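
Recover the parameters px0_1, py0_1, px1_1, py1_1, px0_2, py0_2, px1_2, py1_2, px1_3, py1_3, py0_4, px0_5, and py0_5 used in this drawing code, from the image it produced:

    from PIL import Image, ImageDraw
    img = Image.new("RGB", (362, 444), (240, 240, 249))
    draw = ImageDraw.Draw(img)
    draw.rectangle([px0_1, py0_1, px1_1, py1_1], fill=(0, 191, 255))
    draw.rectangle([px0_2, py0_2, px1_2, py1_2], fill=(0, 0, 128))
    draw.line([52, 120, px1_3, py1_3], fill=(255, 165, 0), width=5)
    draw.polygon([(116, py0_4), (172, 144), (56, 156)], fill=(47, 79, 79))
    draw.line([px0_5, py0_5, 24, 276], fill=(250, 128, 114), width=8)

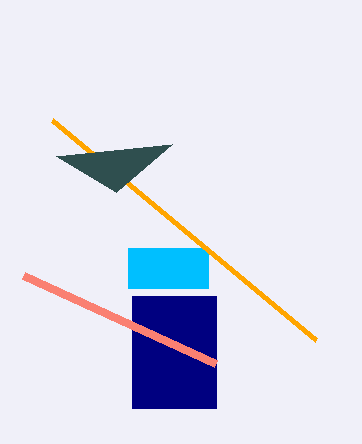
px0_1 = 128; py0_1 = 248; px1_1 = 208; py1_1 = 288; px0_2 = 132; py0_2 = 296; px1_2 = 216; py1_2 = 408; px1_3 = 316; py1_3 = 340; py0_4 = 192; px0_5 = 216; py0_5 = 364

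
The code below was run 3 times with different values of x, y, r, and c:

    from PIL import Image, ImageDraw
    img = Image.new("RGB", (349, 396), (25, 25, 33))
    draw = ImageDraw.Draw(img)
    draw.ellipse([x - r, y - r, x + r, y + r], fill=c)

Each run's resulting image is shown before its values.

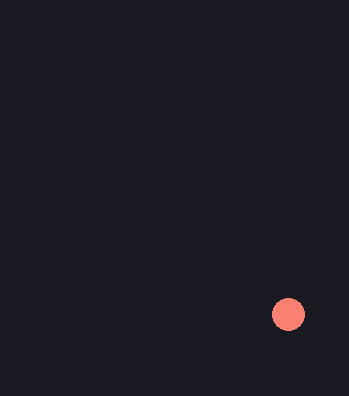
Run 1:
x = 288, y = 314, r = 16, c = 'salmon'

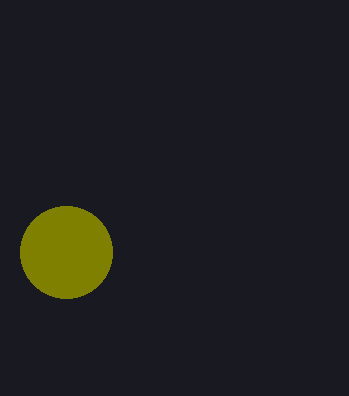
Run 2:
x = 66
y = 252
r = 46
c = 'olive'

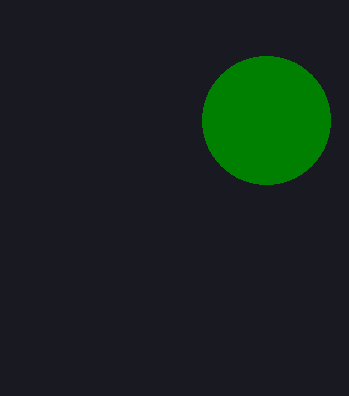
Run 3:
x = 266; y = 120; r = 64; c = 'green'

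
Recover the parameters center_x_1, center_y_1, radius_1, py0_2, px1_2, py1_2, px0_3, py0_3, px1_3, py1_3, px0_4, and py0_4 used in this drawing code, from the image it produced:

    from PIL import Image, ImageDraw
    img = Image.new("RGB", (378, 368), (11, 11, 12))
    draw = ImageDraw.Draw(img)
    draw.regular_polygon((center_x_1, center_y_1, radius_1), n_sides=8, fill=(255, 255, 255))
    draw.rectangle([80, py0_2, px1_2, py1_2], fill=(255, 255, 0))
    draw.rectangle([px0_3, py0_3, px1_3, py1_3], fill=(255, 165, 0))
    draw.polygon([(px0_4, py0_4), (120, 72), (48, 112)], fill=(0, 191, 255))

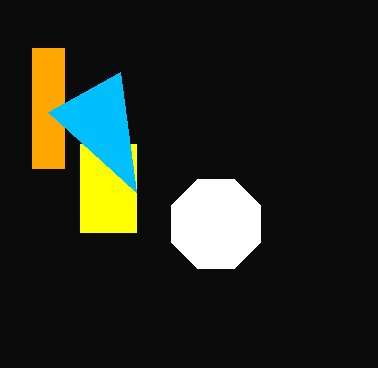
center_x_1 = 216, center_y_1 = 224, radius_1 = 48, py0_2 = 144, px1_2 = 136, py1_2 = 232, px0_3 = 32, py0_3 = 48, px1_3 = 64, py1_3 = 168, px0_4 = 136, py0_4 = 192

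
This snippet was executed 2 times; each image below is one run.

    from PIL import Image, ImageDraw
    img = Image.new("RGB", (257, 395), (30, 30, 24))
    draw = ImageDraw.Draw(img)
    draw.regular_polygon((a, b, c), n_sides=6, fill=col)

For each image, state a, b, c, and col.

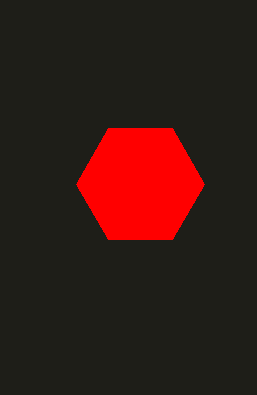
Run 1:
a = 140, b = 184, c = 64, col = 'red'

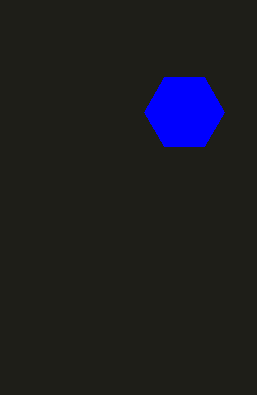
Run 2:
a = 184; b = 112; c = 40; col = 'blue'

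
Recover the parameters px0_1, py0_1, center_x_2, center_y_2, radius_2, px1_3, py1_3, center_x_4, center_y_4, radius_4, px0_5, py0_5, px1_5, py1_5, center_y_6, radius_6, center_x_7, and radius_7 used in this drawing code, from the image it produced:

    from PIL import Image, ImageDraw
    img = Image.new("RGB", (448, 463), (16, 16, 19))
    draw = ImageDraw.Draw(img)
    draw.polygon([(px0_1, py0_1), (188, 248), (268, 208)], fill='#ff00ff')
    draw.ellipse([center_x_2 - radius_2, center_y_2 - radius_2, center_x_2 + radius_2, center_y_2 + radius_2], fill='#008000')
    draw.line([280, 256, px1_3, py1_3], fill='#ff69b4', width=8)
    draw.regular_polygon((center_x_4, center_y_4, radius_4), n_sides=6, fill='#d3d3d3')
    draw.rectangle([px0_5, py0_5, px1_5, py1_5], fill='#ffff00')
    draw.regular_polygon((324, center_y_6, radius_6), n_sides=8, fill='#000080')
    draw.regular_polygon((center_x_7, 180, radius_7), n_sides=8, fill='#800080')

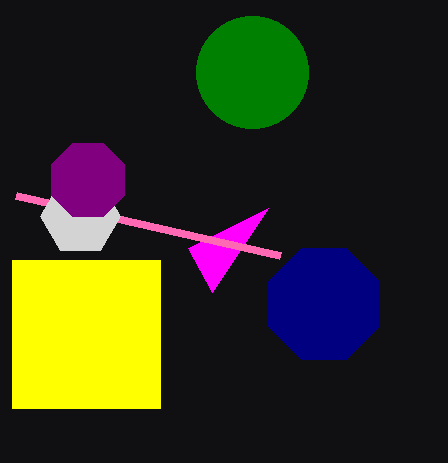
px0_1 = 212
py0_1 = 292
center_x_2 = 252
center_y_2 = 72
radius_2 = 56
px1_3 = 16
py1_3 = 196
center_x_4 = 80
center_y_4 = 216
radius_4 = 40
px0_5 = 12
py0_5 = 260
px1_5 = 160
py1_5 = 408
center_y_6 = 304
radius_6 = 60
center_x_7 = 88
radius_7 = 40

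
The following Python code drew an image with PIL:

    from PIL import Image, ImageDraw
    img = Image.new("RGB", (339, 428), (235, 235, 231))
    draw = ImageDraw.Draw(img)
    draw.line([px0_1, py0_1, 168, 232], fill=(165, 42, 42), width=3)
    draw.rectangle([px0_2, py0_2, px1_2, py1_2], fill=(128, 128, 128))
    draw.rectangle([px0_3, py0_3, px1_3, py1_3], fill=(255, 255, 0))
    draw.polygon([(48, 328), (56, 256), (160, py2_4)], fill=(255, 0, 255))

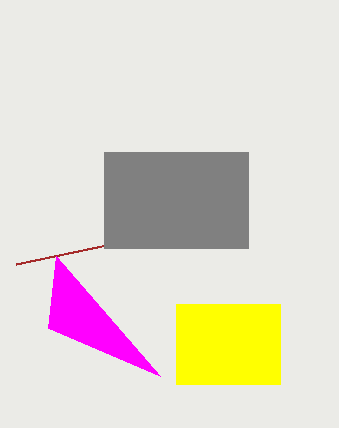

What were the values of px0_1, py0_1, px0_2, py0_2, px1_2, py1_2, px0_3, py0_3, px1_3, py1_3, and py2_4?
px0_1 = 16, py0_1 = 264, px0_2 = 104, py0_2 = 152, px1_2 = 248, py1_2 = 248, px0_3 = 176, py0_3 = 304, px1_3 = 280, py1_3 = 384, py2_4 = 376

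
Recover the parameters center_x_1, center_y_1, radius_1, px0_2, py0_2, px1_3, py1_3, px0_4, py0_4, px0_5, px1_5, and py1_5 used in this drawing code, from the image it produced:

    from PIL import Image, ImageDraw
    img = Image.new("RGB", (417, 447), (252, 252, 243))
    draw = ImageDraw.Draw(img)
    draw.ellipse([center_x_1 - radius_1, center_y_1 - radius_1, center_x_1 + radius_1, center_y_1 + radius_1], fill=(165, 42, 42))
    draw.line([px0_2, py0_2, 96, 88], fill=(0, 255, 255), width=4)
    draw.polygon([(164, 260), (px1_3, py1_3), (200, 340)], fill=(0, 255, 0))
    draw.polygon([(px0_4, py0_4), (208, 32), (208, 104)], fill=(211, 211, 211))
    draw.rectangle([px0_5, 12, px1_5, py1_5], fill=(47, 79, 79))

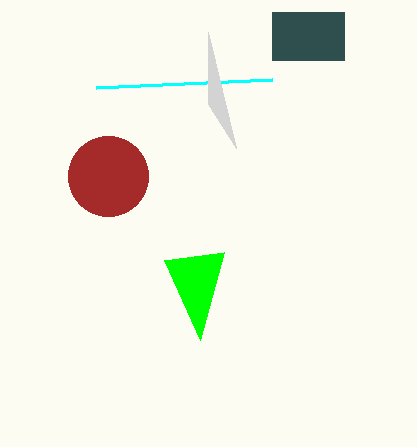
center_x_1 = 108; center_y_1 = 176; radius_1 = 40; px0_2 = 272; py0_2 = 80; px1_3 = 224; py1_3 = 252; px0_4 = 236; py0_4 = 148; px0_5 = 272; px1_5 = 344; py1_5 = 60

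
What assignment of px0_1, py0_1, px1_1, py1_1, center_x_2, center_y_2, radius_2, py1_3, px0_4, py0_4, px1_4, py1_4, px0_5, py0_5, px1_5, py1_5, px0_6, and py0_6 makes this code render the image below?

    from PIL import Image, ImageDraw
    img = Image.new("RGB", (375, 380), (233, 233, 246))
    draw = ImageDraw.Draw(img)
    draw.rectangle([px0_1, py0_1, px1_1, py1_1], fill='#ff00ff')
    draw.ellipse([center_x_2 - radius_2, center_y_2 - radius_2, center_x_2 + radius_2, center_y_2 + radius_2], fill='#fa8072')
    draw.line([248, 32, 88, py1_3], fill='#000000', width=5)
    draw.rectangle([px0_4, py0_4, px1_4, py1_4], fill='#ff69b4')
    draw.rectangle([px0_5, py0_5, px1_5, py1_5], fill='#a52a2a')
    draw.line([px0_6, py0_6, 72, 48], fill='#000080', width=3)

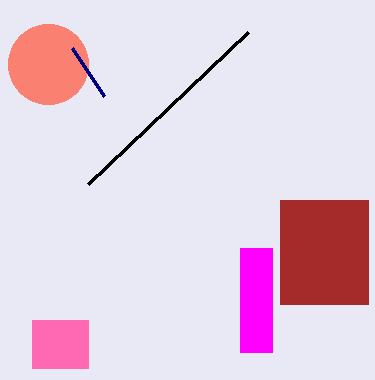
px0_1 = 240; py0_1 = 248; px1_1 = 272; py1_1 = 352; center_x_2 = 48; center_y_2 = 64; radius_2 = 40; py1_3 = 184; px0_4 = 32; py0_4 = 320; px1_4 = 88; py1_4 = 368; px0_5 = 280; py0_5 = 200; px1_5 = 368; py1_5 = 304; px0_6 = 104; py0_6 = 96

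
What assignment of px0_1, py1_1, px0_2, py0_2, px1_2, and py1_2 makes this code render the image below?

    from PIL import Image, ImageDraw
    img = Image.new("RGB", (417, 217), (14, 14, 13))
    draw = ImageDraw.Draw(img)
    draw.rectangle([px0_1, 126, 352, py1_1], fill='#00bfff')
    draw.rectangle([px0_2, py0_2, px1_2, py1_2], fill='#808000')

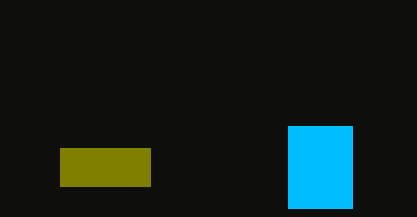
px0_1 = 288; py1_1 = 208; px0_2 = 60; py0_2 = 148; px1_2 = 150; py1_2 = 186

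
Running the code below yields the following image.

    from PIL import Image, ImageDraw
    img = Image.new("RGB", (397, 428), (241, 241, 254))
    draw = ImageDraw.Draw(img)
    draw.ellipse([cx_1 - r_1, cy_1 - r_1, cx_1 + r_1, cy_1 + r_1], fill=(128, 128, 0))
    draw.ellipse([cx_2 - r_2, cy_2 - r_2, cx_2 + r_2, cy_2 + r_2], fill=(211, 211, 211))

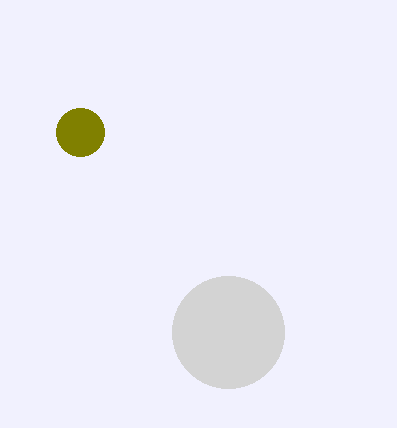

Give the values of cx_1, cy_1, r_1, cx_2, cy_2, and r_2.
cx_1 = 80
cy_1 = 132
r_1 = 24
cx_2 = 228
cy_2 = 332
r_2 = 56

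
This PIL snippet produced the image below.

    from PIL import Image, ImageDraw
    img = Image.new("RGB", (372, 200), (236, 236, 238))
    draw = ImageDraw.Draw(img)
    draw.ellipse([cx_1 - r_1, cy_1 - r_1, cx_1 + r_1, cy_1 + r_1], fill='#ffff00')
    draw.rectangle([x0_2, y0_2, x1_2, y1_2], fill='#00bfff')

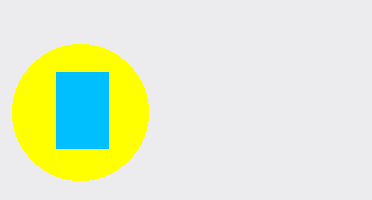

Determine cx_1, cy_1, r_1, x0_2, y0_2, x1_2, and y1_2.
cx_1 = 80, cy_1 = 112, r_1 = 68, x0_2 = 56, y0_2 = 72, x1_2 = 108, y1_2 = 148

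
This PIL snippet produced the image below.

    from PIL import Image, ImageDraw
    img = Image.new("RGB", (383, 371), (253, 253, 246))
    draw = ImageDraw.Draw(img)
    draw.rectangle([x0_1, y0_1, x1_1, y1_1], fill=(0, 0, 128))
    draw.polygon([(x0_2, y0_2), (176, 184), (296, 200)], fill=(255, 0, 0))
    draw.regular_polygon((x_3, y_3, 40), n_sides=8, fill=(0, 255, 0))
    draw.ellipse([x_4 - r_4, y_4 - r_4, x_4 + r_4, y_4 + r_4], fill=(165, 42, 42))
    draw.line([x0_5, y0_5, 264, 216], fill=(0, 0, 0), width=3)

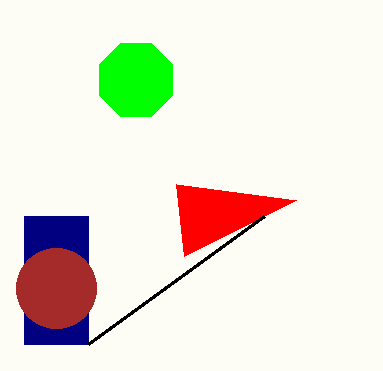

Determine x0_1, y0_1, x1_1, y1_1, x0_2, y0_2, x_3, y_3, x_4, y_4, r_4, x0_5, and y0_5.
x0_1 = 24
y0_1 = 216
x1_1 = 88
y1_1 = 344
x0_2 = 184
y0_2 = 256
x_3 = 136
y_3 = 80
x_4 = 56
y_4 = 288
r_4 = 40
x0_5 = 88
y0_5 = 344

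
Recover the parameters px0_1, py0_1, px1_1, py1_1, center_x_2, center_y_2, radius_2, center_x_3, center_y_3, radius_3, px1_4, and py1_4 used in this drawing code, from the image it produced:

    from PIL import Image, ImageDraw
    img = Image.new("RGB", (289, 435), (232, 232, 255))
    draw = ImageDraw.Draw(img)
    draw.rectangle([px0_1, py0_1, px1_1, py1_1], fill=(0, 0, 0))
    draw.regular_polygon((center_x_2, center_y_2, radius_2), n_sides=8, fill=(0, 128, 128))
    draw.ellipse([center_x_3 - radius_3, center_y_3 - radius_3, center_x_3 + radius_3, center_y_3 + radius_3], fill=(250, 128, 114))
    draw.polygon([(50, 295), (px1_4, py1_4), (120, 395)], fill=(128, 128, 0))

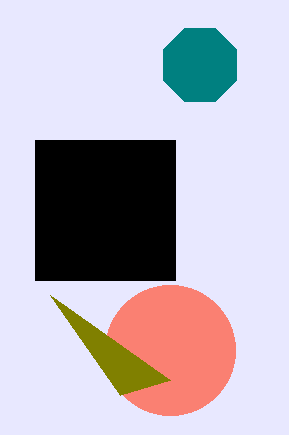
px0_1 = 35; py0_1 = 140; px1_1 = 175; py1_1 = 280; center_x_2 = 200; center_y_2 = 65; radius_2 = 40; center_x_3 = 170; center_y_3 = 350; radius_3 = 65; px1_4 = 170; py1_4 = 380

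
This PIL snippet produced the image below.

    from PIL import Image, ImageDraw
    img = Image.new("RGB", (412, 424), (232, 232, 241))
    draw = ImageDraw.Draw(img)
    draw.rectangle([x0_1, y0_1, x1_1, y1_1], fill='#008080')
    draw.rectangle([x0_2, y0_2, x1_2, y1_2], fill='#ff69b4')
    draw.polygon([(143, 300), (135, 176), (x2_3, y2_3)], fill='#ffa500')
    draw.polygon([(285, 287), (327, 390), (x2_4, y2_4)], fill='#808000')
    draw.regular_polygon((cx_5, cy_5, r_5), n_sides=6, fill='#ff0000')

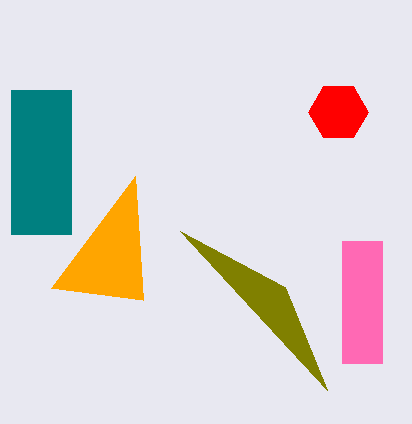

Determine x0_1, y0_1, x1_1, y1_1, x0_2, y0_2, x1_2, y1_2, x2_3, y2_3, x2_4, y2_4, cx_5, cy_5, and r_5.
x0_1 = 11; y0_1 = 90; x1_1 = 71; y1_1 = 234; x0_2 = 342; y0_2 = 241; x1_2 = 382; y1_2 = 363; x2_3 = 51; y2_3 = 288; x2_4 = 180; y2_4 = 231; cx_5 = 338; cy_5 = 112; r_5 = 30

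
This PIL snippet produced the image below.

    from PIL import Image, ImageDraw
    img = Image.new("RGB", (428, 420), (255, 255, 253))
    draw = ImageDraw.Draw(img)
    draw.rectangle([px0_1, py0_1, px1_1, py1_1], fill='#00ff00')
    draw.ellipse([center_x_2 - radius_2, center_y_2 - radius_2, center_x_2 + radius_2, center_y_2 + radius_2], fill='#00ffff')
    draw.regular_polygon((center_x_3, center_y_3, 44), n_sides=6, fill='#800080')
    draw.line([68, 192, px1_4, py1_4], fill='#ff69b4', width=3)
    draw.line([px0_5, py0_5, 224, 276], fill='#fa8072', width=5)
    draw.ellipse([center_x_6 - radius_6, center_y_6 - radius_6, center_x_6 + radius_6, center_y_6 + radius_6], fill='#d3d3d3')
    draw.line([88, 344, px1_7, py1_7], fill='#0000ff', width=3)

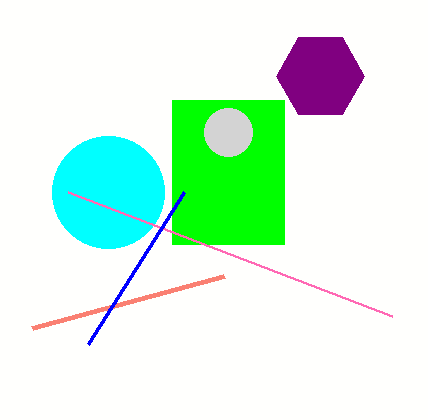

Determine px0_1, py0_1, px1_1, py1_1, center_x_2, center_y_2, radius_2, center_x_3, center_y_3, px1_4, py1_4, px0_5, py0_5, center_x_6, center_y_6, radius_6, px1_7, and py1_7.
px0_1 = 172
py0_1 = 100
px1_1 = 284
py1_1 = 244
center_x_2 = 108
center_y_2 = 192
radius_2 = 56
center_x_3 = 320
center_y_3 = 76
px1_4 = 392
py1_4 = 316
px0_5 = 32
py0_5 = 328
center_x_6 = 228
center_y_6 = 132
radius_6 = 24
px1_7 = 184
py1_7 = 192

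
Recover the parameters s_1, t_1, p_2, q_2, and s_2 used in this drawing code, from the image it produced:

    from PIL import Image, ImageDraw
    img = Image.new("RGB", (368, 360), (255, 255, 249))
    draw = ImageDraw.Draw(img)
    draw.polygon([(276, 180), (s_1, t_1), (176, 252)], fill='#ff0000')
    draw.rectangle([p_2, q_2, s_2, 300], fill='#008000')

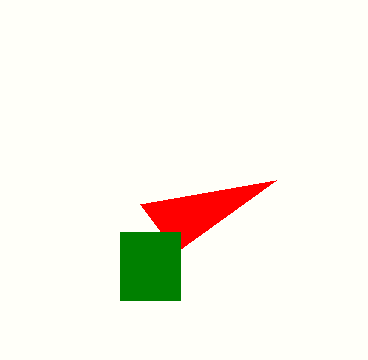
s_1 = 140
t_1 = 204
p_2 = 120
q_2 = 232
s_2 = 180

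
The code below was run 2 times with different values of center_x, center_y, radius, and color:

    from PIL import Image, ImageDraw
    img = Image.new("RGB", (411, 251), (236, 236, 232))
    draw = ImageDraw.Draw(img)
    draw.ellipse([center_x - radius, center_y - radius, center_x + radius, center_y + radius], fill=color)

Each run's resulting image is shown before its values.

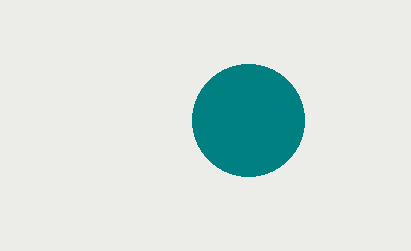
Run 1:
center_x = 248, center_y = 120, radius = 56, color = 'teal'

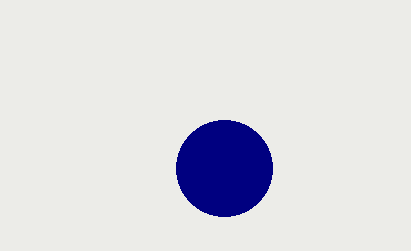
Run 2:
center_x = 224
center_y = 168
radius = 48
color = 'navy'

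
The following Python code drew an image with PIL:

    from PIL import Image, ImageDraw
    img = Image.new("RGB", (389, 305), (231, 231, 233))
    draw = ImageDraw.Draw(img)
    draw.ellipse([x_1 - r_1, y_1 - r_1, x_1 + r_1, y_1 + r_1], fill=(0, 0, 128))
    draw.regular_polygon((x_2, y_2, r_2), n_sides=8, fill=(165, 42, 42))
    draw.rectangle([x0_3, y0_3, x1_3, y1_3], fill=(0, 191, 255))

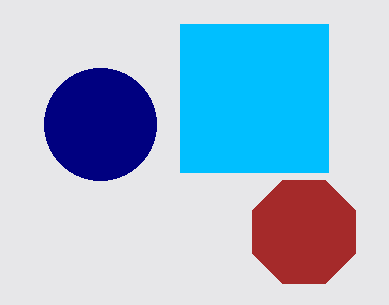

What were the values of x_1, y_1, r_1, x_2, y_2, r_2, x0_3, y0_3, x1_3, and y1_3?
x_1 = 100
y_1 = 124
r_1 = 56
x_2 = 304
y_2 = 232
r_2 = 56
x0_3 = 180
y0_3 = 24
x1_3 = 328
y1_3 = 172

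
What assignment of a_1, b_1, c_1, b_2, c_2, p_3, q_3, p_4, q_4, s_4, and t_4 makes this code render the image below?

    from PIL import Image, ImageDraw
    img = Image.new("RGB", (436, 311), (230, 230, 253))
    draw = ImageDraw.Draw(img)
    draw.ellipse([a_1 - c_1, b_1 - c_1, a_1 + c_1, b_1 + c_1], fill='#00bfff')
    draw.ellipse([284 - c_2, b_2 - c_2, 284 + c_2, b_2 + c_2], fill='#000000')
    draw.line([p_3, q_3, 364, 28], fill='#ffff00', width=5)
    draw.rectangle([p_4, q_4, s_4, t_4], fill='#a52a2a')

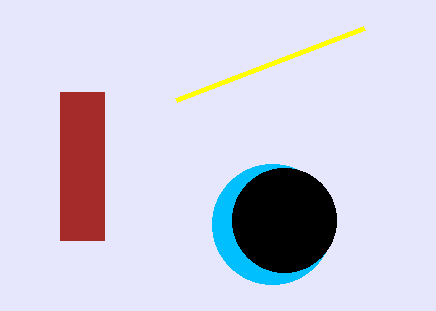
a_1 = 272, b_1 = 224, c_1 = 60, b_2 = 220, c_2 = 52, p_3 = 176, q_3 = 100, p_4 = 60, q_4 = 92, s_4 = 104, t_4 = 240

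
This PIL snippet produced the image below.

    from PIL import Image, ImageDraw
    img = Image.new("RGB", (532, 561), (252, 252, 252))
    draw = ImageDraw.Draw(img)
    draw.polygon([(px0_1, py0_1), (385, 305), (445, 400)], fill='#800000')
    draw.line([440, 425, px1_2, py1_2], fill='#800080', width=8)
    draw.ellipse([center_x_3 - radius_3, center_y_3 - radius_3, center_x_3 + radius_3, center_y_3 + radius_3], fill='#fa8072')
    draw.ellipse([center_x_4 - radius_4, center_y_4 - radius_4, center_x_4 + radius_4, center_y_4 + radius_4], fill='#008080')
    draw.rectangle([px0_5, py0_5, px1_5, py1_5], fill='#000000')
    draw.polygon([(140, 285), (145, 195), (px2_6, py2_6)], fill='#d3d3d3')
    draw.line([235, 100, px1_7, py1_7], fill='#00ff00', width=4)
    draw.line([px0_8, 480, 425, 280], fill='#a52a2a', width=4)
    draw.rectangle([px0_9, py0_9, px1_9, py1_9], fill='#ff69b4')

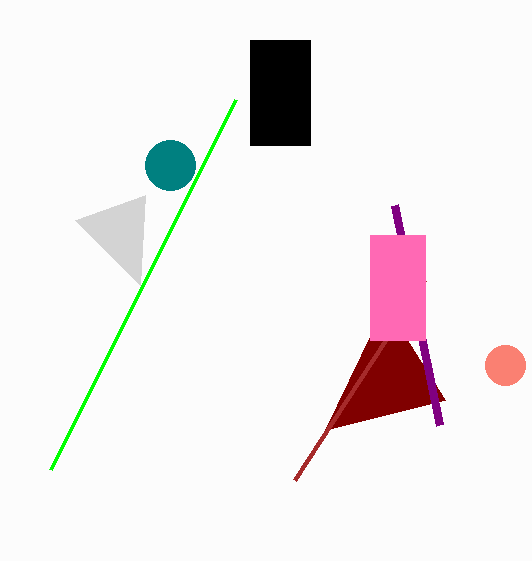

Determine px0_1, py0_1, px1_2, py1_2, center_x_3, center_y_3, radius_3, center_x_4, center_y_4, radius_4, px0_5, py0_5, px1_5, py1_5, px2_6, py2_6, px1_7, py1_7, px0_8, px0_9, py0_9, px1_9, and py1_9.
px0_1 = 325
py0_1 = 430
px1_2 = 395
py1_2 = 205
center_x_3 = 505
center_y_3 = 365
radius_3 = 20
center_x_4 = 170
center_y_4 = 165
radius_4 = 25
px0_5 = 250
py0_5 = 40
px1_5 = 310
py1_5 = 145
px2_6 = 75
py2_6 = 220
px1_7 = 50
py1_7 = 470
px0_8 = 295
px0_9 = 370
py0_9 = 235
px1_9 = 425
py1_9 = 340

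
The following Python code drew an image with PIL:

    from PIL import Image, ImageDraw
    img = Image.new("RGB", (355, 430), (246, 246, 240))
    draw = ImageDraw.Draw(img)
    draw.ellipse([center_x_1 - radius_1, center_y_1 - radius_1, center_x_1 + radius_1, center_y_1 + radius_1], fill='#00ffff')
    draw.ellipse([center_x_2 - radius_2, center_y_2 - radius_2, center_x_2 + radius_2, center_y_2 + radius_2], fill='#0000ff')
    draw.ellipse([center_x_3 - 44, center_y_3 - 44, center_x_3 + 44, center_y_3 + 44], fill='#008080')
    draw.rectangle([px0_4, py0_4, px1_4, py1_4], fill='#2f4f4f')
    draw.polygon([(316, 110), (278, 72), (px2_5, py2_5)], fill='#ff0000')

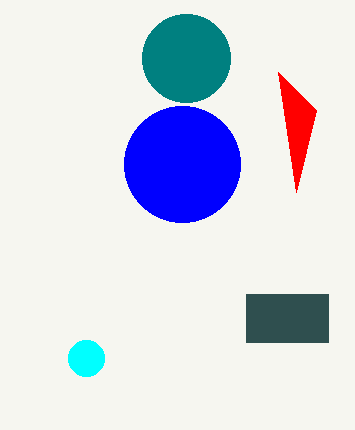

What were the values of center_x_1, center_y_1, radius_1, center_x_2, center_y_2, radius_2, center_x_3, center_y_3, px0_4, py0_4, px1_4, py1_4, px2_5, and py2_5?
center_x_1 = 86
center_y_1 = 358
radius_1 = 18
center_x_2 = 182
center_y_2 = 164
radius_2 = 58
center_x_3 = 186
center_y_3 = 58
px0_4 = 246
py0_4 = 294
px1_4 = 328
py1_4 = 342
px2_5 = 296
py2_5 = 192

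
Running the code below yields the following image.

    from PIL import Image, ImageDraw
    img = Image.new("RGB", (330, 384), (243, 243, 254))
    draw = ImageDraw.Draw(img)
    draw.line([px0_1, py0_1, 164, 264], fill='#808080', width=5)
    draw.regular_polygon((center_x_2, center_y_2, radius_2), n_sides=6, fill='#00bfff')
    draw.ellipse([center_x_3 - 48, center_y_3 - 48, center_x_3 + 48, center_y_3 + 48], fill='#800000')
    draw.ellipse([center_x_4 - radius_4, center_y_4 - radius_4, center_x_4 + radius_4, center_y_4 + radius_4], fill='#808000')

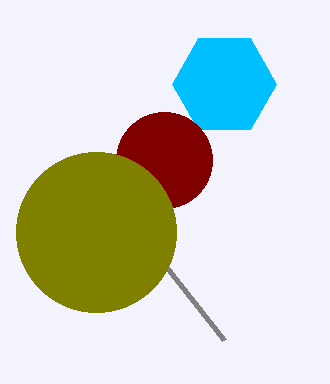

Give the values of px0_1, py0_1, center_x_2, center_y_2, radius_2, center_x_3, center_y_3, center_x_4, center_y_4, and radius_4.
px0_1 = 224; py0_1 = 340; center_x_2 = 224; center_y_2 = 84; radius_2 = 52; center_x_3 = 164; center_y_3 = 160; center_x_4 = 96; center_y_4 = 232; radius_4 = 80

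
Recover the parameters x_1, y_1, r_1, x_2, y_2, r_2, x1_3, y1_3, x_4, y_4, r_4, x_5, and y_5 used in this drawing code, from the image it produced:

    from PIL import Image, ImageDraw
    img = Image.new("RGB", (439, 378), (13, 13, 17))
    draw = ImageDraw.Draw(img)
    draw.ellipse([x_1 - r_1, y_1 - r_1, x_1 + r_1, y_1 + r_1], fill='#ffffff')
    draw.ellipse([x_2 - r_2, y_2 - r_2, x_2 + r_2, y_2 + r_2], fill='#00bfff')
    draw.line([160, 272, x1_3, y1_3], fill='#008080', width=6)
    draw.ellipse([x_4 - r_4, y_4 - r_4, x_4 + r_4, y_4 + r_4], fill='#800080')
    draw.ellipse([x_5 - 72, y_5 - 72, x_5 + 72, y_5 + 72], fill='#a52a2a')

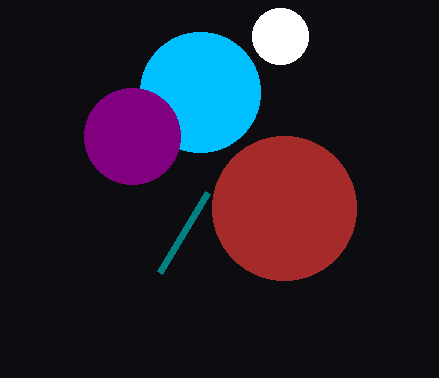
x_1 = 280; y_1 = 36; r_1 = 28; x_2 = 200; y_2 = 92; r_2 = 60; x1_3 = 208; y1_3 = 192; x_4 = 132; y_4 = 136; r_4 = 48; x_5 = 284; y_5 = 208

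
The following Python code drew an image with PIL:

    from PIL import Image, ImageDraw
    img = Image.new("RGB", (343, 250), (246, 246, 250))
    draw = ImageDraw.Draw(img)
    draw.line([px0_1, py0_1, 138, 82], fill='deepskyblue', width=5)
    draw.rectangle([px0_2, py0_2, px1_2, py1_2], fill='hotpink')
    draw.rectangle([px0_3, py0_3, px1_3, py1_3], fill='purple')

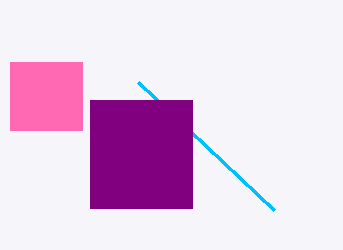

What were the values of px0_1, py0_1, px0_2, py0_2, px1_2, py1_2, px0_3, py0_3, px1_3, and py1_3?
px0_1 = 274; py0_1 = 210; px0_2 = 10; py0_2 = 62; px1_2 = 82; py1_2 = 130; px0_3 = 90; py0_3 = 100; px1_3 = 192; py1_3 = 208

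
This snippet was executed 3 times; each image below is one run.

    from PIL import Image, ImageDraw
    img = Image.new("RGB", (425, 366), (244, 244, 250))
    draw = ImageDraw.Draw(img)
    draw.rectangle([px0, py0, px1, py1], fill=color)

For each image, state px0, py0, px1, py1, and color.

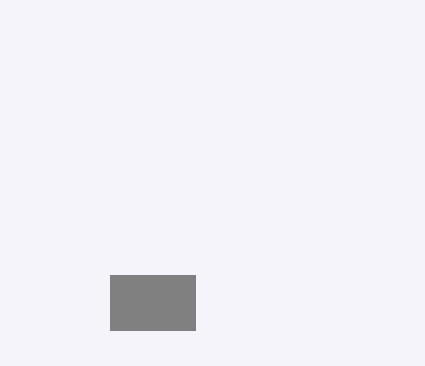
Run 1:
px0 = 110
py0 = 275
px1 = 195
py1 = 330
color = 'gray'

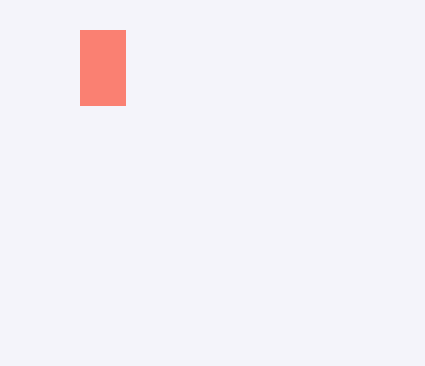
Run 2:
px0 = 80, py0 = 30, px1 = 125, py1 = 105, color = 'salmon'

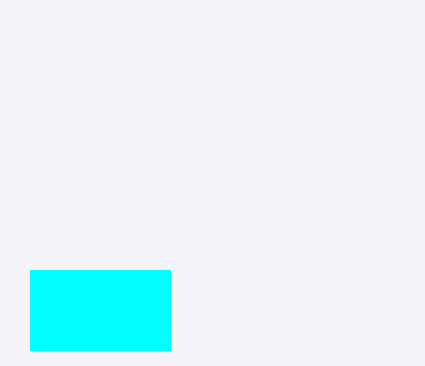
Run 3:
px0 = 30
py0 = 270
px1 = 170
py1 = 350
color = 'cyan'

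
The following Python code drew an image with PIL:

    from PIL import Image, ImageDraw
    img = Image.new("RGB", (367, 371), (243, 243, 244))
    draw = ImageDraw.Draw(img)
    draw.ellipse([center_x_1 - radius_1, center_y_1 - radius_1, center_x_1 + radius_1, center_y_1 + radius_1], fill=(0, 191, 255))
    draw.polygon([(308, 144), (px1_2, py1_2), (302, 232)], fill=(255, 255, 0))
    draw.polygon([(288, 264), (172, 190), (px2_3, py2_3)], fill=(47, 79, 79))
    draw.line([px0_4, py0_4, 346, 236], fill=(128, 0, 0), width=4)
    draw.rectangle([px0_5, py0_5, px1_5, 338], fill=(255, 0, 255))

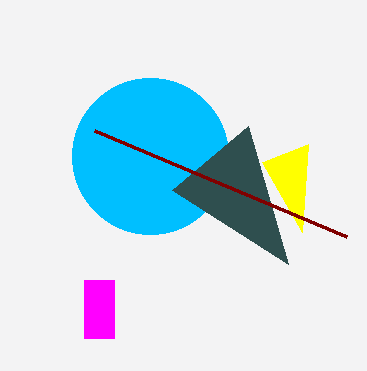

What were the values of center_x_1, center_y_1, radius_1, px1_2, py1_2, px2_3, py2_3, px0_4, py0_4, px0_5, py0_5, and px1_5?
center_x_1 = 150, center_y_1 = 156, radius_1 = 78, px1_2 = 262, py1_2 = 162, px2_3 = 248, py2_3 = 126, px0_4 = 94, py0_4 = 130, px0_5 = 84, py0_5 = 280, px1_5 = 114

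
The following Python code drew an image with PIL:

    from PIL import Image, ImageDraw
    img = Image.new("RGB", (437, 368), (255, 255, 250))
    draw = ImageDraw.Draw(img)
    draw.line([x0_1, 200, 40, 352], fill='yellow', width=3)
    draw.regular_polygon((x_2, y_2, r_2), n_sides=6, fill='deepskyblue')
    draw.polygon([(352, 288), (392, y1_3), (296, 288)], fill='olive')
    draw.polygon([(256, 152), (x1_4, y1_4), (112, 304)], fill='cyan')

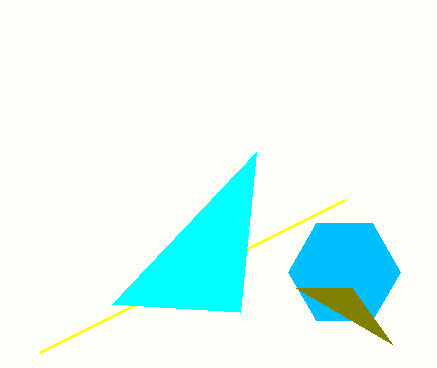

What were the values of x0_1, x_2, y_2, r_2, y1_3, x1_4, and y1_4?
x0_1 = 344; x_2 = 344; y_2 = 272; r_2 = 56; y1_3 = 344; x1_4 = 240; y1_4 = 312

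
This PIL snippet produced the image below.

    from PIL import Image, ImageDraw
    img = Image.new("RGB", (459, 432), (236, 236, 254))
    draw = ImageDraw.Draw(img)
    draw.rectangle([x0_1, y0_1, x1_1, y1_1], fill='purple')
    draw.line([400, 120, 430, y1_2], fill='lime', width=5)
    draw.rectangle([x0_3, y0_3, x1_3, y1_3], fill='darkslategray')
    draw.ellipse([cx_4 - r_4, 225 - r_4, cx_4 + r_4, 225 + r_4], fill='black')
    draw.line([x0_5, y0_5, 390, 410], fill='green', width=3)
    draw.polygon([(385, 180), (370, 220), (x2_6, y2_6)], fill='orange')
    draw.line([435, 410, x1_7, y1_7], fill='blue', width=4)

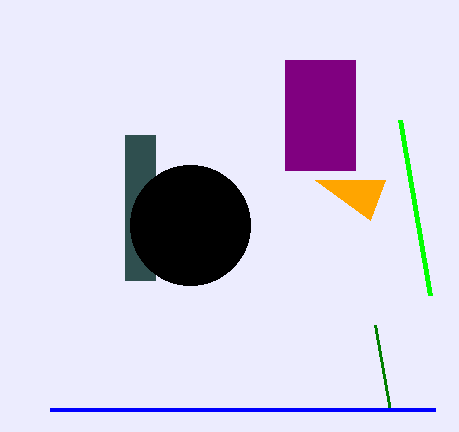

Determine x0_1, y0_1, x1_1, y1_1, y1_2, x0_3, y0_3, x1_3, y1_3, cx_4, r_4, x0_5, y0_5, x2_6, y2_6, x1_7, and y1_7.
x0_1 = 285; y0_1 = 60; x1_1 = 355; y1_1 = 170; y1_2 = 295; x0_3 = 125; y0_3 = 135; x1_3 = 155; y1_3 = 280; cx_4 = 190; r_4 = 60; x0_5 = 375; y0_5 = 325; x2_6 = 315; y2_6 = 180; x1_7 = 50; y1_7 = 410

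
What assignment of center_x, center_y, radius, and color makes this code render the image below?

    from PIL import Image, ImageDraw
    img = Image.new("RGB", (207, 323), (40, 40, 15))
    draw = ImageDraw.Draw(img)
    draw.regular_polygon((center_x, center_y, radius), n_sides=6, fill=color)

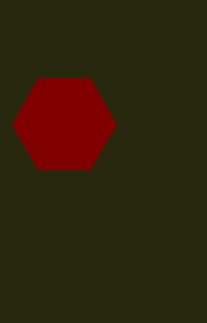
center_x = 64, center_y = 124, radius = 52, color = 'maroon'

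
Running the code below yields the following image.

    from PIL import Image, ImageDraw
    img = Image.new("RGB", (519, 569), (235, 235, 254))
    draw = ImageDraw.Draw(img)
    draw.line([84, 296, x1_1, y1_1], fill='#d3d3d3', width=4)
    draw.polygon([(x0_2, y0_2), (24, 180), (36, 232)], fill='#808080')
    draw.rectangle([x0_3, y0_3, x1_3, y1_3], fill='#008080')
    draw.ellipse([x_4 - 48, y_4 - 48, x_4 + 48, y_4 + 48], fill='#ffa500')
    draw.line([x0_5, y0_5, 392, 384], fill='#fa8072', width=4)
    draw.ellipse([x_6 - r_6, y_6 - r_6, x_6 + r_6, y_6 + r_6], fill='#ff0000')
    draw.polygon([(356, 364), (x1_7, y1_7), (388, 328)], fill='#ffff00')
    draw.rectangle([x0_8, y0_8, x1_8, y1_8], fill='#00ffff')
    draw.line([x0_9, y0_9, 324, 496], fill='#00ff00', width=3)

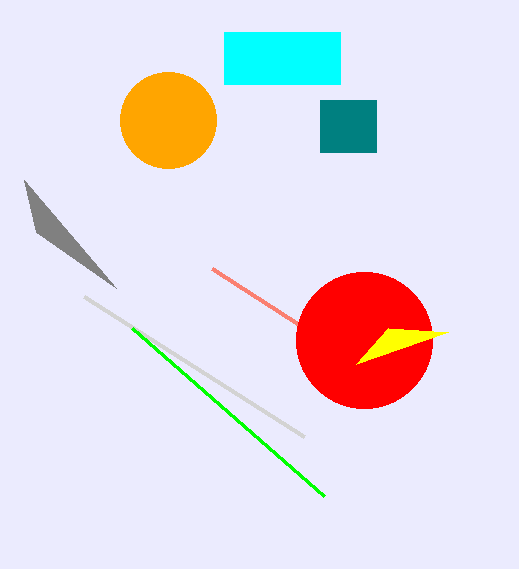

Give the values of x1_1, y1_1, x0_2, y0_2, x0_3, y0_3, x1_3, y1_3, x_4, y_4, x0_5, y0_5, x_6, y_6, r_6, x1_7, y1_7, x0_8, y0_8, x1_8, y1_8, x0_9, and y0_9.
x1_1 = 304, y1_1 = 436, x0_2 = 116, y0_2 = 288, x0_3 = 320, y0_3 = 100, x1_3 = 376, y1_3 = 152, x_4 = 168, y_4 = 120, x0_5 = 212, y0_5 = 268, x_6 = 364, y_6 = 340, r_6 = 68, x1_7 = 448, y1_7 = 332, x0_8 = 224, y0_8 = 32, x1_8 = 340, y1_8 = 84, x0_9 = 132, y0_9 = 328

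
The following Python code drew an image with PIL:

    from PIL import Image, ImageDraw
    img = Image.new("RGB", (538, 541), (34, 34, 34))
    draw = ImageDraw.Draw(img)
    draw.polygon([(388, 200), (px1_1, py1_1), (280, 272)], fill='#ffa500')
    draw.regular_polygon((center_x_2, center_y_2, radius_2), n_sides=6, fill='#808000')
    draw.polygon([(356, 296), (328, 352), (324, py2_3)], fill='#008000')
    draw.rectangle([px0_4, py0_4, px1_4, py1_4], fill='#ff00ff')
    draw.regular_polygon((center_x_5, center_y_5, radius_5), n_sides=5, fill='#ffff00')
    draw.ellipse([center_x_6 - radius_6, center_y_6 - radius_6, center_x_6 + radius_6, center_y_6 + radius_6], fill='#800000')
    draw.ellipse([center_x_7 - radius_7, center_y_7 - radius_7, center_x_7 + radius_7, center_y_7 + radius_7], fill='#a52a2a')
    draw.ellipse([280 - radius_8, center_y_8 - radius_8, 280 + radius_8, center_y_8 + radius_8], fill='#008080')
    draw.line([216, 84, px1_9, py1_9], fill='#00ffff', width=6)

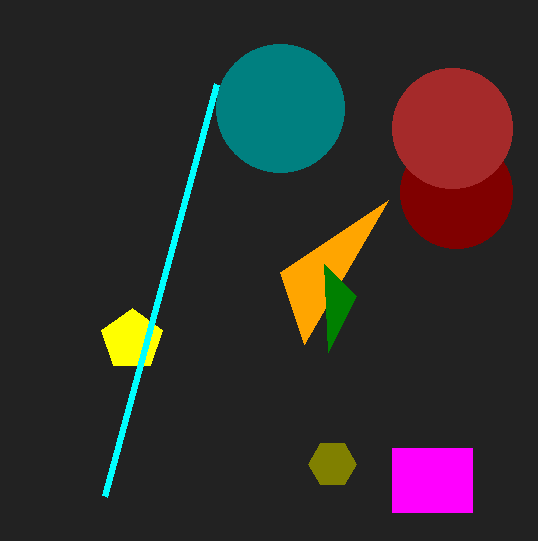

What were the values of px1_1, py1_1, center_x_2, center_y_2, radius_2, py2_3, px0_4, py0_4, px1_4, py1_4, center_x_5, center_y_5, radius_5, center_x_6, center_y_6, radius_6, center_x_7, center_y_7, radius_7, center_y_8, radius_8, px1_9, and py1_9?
px1_1 = 304; py1_1 = 344; center_x_2 = 332; center_y_2 = 464; radius_2 = 24; py2_3 = 264; px0_4 = 392; py0_4 = 448; px1_4 = 472; py1_4 = 512; center_x_5 = 132; center_y_5 = 340; radius_5 = 32; center_x_6 = 456; center_y_6 = 192; radius_6 = 56; center_x_7 = 452; center_y_7 = 128; radius_7 = 60; center_y_8 = 108; radius_8 = 64; px1_9 = 104; py1_9 = 496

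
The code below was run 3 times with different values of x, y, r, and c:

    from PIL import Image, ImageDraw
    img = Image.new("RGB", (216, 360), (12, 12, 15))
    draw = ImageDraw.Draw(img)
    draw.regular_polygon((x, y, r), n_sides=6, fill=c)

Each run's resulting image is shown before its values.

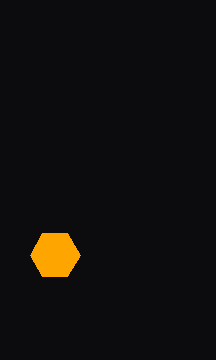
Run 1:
x = 55; y = 255; r = 25; c = 'orange'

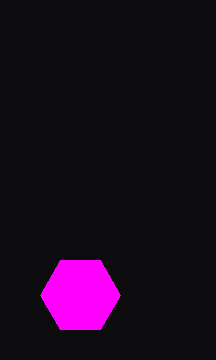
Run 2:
x = 80; y = 295; r = 40; c = 'magenta'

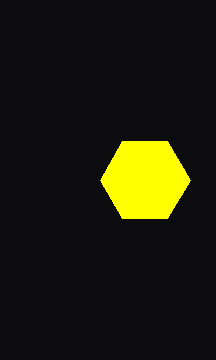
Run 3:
x = 145; y = 180; r = 45; c = 'yellow'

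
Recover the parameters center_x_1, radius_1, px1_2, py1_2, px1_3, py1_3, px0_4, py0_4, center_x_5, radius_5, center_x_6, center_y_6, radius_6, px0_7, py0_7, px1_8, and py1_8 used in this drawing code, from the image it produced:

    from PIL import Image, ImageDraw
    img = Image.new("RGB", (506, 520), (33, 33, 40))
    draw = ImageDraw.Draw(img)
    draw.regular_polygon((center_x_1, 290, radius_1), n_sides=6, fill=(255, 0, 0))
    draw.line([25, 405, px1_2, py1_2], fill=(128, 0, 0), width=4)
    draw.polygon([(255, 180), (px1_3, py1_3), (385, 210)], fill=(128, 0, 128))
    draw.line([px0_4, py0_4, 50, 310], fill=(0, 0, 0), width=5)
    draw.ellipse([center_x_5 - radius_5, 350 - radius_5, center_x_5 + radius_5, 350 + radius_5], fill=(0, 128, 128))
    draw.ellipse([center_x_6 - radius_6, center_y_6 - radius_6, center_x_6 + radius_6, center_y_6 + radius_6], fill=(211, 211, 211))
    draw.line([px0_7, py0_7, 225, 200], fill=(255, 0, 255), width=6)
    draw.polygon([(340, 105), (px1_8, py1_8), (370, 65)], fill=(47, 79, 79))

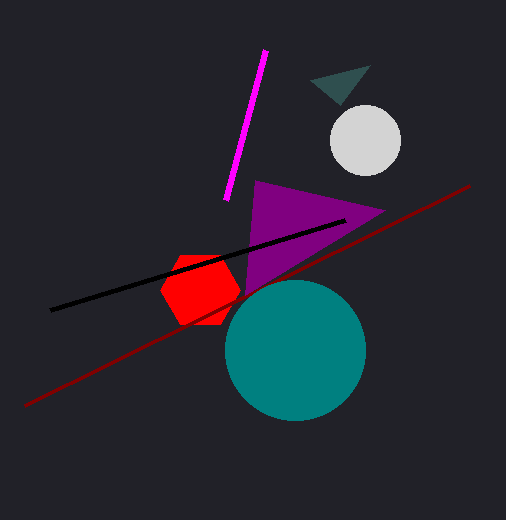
center_x_1 = 200, radius_1 = 40, px1_2 = 470, py1_2 = 185, px1_3 = 245, py1_3 = 295, px0_4 = 345, py0_4 = 220, center_x_5 = 295, radius_5 = 70, center_x_6 = 365, center_y_6 = 140, radius_6 = 35, px0_7 = 265, py0_7 = 50, px1_8 = 310, py1_8 = 80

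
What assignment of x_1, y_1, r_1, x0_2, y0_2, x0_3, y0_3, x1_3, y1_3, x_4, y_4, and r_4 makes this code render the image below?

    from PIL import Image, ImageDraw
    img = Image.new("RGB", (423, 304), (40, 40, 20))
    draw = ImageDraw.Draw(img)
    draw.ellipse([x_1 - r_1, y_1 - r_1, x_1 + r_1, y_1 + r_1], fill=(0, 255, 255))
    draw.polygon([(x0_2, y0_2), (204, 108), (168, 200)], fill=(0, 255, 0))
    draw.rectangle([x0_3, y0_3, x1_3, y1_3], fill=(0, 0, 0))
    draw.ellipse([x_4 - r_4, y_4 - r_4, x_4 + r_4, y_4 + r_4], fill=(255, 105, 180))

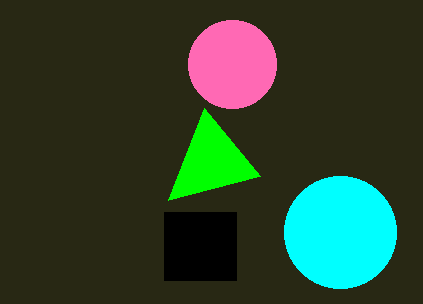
x_1 = 340, y_1 = 232, r_1 = 56, x0_2 = 260, y0_2 = 176, x0_3 = 164, y0_3 = 212, x1_3 = 236, y1_3 = 280, x_4 = 232, y_4 = 64, r_4 = 44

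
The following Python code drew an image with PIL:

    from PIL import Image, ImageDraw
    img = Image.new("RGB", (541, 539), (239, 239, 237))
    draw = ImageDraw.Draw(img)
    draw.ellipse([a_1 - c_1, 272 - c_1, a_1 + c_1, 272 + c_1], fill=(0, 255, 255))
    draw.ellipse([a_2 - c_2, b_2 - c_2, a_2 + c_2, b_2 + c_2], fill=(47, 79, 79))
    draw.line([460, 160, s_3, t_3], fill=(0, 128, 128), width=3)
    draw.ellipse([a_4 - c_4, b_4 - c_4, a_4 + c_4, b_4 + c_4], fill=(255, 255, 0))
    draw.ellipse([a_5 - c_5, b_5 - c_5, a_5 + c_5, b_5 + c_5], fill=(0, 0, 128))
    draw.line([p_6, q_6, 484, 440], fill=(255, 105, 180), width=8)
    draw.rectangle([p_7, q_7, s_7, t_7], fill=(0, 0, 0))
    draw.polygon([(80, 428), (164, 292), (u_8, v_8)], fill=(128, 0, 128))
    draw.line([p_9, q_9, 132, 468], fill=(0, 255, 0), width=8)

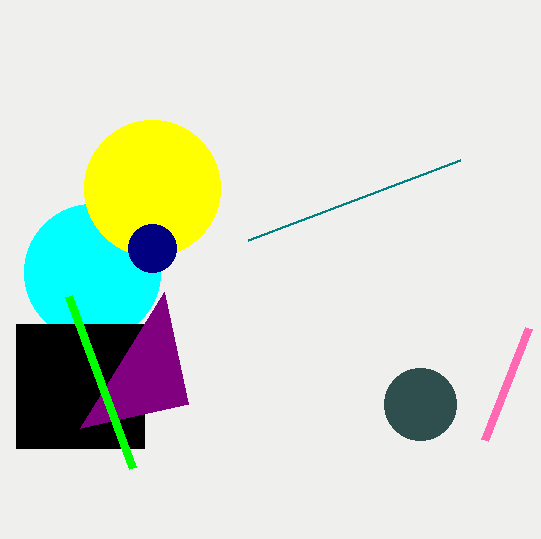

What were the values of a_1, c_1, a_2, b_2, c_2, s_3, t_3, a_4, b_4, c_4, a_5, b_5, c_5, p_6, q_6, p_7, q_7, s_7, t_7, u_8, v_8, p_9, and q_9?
a_1 = 92; c_1 = 68; a_2 = 420; b_2 = 404; c_2 = 36; s_3 = 248; t_3 = 240; a_4 = 152; b_4 = 188; c_4 = 68; a_5 = 152; b_5 = 248; c_5 = 24; p_6 = 528; q_6 = 328; p_7 = 16; q_7 = 324; s_7 = 144; t_7 = 448; u_8 = 188; v_8 = 404; p_9 = 68; q_9 = 296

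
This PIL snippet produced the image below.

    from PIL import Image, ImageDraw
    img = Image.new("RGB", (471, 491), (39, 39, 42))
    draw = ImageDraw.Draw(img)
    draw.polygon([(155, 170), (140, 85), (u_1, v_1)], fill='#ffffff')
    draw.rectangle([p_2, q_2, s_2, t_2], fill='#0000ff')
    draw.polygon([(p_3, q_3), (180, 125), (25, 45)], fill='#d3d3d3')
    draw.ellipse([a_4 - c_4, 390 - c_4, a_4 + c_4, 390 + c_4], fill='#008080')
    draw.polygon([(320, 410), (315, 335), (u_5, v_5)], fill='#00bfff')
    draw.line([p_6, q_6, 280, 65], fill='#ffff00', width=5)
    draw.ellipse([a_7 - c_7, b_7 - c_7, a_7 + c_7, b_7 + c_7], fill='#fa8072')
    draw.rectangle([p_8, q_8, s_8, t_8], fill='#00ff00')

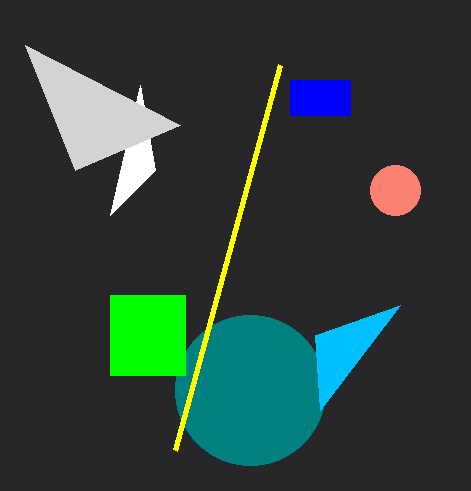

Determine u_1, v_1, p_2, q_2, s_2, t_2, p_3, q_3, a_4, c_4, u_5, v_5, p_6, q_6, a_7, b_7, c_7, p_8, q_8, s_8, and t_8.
u_1 = 110; v_1 = 215; p_2 = 290; q_2 = 80; s_2 = 350; t_2 = 115; p_3 = 75; q_3 = 170; a_4 = 250; c_4 = 75; u_5 = 400; v_5 = 305; p_6 = 175; q_6 = 450; a_7 = 395; b_7 = 190; c_7 = 25; p_8 = 110; q_8 = 295; s_8 = 185; t_8 = 375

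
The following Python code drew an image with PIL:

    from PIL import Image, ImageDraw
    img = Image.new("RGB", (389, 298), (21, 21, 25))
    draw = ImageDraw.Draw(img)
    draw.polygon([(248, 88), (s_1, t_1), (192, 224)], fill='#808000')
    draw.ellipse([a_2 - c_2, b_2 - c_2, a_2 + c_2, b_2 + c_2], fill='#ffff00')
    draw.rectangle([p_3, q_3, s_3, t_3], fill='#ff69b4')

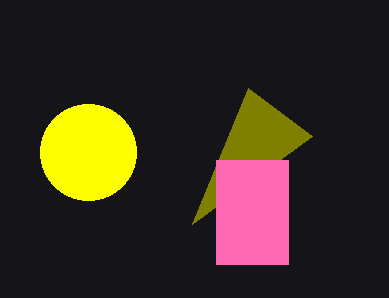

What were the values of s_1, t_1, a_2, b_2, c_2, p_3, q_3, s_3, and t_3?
s_1 = 312, t_1 = 136, a_2 = 88, b_2 = 152, c_2 = 48, p_3 = 216, q_3 = 160, s_3 = 288, t_3 = 264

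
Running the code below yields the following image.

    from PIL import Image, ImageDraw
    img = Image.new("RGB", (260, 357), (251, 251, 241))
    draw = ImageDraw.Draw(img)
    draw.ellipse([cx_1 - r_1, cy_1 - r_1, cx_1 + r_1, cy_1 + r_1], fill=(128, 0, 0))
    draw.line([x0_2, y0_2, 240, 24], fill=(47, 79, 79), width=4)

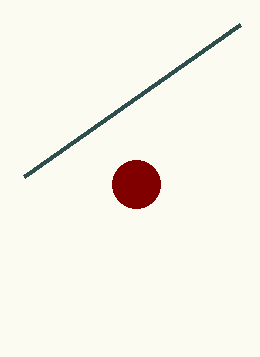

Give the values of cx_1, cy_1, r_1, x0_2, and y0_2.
cx_1 = 136, cy_1 = 184, r_1 = 24, x0_2 = 24, y0_2 = 176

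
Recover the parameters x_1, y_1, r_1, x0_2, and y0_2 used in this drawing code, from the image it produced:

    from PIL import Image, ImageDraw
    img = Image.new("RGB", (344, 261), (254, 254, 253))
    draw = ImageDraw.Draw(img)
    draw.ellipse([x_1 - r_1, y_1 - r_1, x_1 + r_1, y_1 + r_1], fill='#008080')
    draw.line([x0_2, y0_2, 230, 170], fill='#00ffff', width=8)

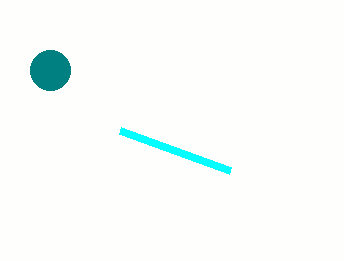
x_1 = 50, y_1 = 70, r_1 = 20, x0_2 = 120, y0_2 = 130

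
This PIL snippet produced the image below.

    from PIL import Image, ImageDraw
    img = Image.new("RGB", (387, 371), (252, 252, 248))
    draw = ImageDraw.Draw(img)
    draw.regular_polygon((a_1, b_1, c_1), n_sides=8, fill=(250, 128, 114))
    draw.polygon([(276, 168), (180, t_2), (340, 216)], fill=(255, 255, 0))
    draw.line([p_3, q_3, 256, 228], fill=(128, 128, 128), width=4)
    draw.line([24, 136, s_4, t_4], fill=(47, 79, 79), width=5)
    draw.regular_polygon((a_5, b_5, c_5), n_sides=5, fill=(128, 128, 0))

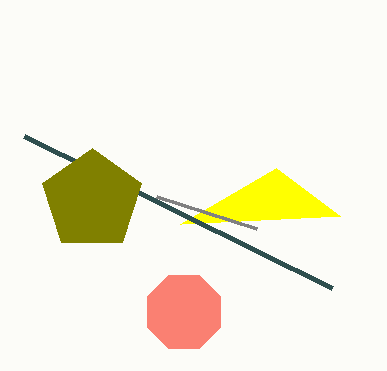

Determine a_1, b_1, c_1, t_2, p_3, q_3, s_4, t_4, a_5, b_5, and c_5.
a_1 = 184, b_1 = 312, c_1 = 40, t_2 = 224, p_3 = 156, q_3 = 196, s_4 = 332, t_4 = 288, a_5 = 92, b_5 = 200, c_5 = 52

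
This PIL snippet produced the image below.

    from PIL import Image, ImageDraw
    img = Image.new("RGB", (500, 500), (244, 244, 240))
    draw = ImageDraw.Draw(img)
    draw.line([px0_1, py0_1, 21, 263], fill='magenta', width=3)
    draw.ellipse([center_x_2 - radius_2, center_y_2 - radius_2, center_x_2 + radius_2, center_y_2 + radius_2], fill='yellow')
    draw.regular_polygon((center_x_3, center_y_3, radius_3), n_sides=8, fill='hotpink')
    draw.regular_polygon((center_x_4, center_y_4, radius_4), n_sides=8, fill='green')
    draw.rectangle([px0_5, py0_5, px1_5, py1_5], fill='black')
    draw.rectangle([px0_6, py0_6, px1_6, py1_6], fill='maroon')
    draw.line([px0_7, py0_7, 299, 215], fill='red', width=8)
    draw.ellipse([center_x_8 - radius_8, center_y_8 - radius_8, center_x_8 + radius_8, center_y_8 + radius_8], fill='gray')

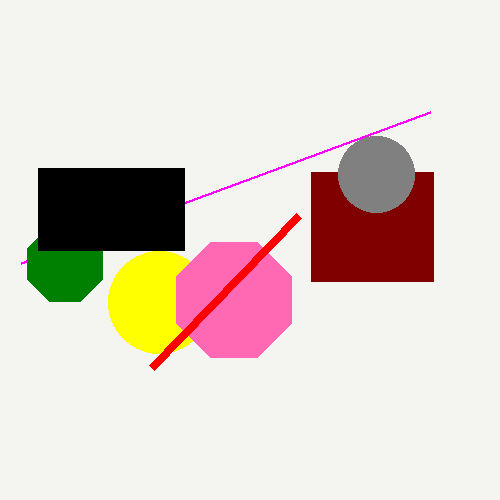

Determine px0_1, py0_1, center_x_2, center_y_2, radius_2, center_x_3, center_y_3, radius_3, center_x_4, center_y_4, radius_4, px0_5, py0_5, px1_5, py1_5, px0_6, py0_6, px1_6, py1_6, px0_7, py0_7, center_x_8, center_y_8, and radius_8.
px0_1 = 430
py0_1 = 112
center_x_2 = 159
center_y_2 = 302
radius_2 = 51
center_x_3 = 234
center_y_3 = 300
radius_3 = 62
center_x_4 = 65
center_y_4 = 264
radius_4 = 41
px0_5 = 38
py0_5 = 168
px1_5 = 184
py1_5 = 250
px0_6 = 311
py0_6 = 172
px1_6 = 433
py1_6 = 281
px0_7 = 152
py0_7 = 367
center_x_8 = 376
center_y_8 = 174
radius_8 = 38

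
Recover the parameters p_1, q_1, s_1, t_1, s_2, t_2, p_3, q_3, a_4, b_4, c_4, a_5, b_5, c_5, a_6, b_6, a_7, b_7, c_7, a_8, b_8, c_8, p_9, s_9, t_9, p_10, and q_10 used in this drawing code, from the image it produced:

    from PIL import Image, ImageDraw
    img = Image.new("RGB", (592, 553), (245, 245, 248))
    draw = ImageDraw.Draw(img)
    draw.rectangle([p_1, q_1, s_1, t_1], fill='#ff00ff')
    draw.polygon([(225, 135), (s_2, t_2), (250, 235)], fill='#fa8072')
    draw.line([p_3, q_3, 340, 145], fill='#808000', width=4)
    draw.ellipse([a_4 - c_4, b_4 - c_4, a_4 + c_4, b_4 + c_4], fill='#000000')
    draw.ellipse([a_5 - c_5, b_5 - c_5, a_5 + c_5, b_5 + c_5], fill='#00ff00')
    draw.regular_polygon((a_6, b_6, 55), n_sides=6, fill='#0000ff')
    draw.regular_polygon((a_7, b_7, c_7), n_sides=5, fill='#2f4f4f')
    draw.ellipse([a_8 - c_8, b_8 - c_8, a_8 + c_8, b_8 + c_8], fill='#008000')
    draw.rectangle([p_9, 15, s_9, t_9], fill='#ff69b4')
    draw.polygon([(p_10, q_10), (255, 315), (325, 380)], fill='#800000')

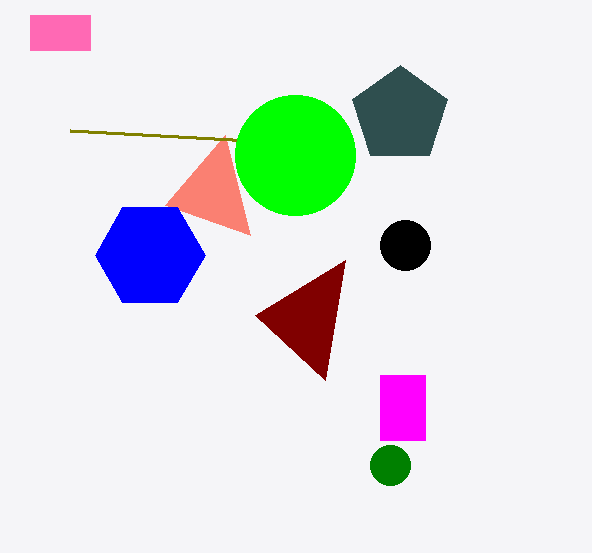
p_1 = 380; q_1 = 375; s_1 = 425; t_1 = 440; s_2 = 165; t_2 = 205; p_3 = 70; q_3 = 130; a_4 = 405; b_4 = 245; c_4 = 25; a_5 = 295; b_5 = 155; c_5 = 60; a_6 = 150; b_6 = 255; a_7 = 400; b_7 = 115; c_7 = 50; a_8 = 390; b_8 = 465; c_8 = 20; p_9 = 30; s_9 = 90; t_9 = 50; p_10 = 345; q_10 = 260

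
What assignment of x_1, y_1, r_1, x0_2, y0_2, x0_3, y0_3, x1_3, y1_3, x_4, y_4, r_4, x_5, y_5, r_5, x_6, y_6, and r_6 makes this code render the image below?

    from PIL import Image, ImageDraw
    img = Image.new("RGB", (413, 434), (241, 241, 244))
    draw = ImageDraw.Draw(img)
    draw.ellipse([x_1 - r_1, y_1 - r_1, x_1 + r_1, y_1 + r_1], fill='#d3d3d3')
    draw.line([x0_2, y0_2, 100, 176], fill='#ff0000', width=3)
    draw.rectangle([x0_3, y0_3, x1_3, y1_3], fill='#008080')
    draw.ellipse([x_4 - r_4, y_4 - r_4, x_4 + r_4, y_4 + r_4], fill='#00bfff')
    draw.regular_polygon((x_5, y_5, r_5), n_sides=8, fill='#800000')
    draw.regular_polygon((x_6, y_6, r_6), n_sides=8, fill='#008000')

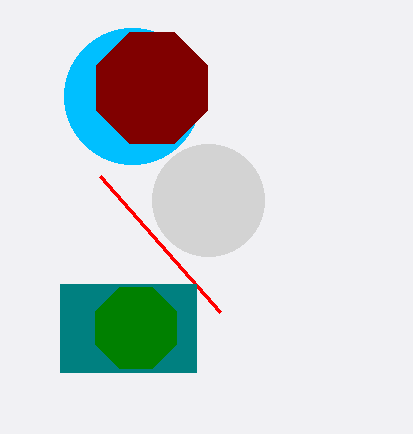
x_1 = 208, y_1 = 200, r_1 = 56, x0_2 = 220, y0_2 = 312, x0_3 = 60, y0_3 = 284, x1_3 = 196, y1_3 = 372, x_4 = 132, y_4 = 96, r_4 = 68, x_5 = 152, y_5 = 88, r_5 = 60, x_6 = 136, y_6 = 328, r_6 = 44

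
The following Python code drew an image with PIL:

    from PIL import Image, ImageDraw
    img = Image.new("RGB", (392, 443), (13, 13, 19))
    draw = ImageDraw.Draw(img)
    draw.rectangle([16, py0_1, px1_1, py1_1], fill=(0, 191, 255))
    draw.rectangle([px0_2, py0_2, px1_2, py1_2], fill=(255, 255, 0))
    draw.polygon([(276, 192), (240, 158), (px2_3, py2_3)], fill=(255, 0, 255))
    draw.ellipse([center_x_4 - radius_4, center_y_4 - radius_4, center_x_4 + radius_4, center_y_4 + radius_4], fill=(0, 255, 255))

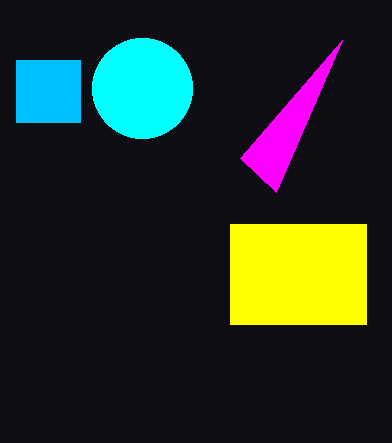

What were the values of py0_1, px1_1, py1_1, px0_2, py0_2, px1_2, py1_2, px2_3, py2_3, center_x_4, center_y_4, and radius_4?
py0_1 = 60
px1_1 = 80
py1_1 = 122
px0_2 = 230
py0_2 = 224
px1_2 = 366
py1_2 = 324
px2_3 = 342
py2_3 = 40
center_x_4 = 142
center_y_4 = 88
radius_4 = 50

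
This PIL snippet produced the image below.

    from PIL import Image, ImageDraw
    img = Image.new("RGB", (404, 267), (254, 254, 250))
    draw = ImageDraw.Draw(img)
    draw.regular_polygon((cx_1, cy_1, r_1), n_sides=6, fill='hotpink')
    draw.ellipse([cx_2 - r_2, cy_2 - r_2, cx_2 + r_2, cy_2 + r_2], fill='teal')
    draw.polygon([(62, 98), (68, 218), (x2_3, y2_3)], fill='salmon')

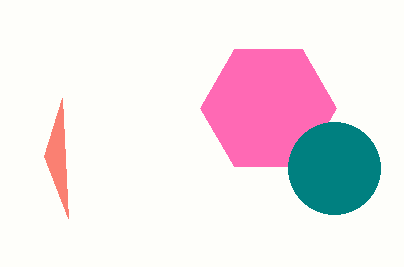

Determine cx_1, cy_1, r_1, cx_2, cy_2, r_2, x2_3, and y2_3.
cx_1 = 268, cy_1 = 108, r_1 = 68, cx_2 = 334, cy_2 = 168, r_2 = 46, x2_3 = 44, y2_3 = 156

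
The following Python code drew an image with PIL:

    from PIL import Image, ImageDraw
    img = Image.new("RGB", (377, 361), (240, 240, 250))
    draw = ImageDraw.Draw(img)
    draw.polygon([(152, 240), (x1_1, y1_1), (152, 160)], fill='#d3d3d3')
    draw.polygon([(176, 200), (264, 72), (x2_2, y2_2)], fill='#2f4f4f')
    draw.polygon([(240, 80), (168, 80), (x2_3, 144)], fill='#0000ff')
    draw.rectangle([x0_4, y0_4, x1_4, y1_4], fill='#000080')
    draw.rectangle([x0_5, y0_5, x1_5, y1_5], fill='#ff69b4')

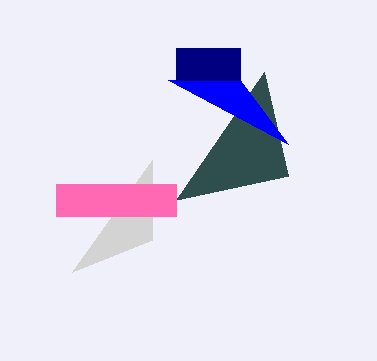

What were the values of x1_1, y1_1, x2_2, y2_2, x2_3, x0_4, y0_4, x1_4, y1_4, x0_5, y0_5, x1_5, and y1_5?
x1_1 = 72
y1_1 = 272
x2_2 = 288
y2_2 = 176
x2_3 = 288
x0_4 = 176
y0_4 = 48
x1_4 = 240
y1_4 = 80
x0_5 = 56
y0_5 = 184
x1_5 = 176
y1_5 = 216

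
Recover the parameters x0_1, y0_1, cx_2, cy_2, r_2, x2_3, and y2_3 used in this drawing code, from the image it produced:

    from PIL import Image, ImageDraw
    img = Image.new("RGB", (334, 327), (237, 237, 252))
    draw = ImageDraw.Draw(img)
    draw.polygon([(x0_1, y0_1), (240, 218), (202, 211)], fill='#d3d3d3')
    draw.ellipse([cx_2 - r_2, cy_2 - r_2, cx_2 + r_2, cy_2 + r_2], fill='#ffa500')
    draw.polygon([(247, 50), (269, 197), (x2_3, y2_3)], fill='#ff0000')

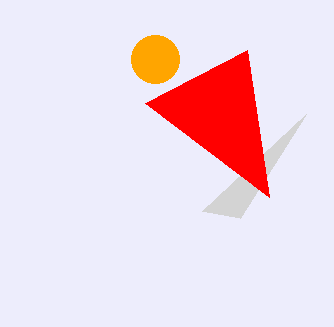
x0_1 = 306, y0_1 = 114, cx_2 = 155, cy_2 = 59, r_2 = 24, x2_3 = 145, y2_3 = 103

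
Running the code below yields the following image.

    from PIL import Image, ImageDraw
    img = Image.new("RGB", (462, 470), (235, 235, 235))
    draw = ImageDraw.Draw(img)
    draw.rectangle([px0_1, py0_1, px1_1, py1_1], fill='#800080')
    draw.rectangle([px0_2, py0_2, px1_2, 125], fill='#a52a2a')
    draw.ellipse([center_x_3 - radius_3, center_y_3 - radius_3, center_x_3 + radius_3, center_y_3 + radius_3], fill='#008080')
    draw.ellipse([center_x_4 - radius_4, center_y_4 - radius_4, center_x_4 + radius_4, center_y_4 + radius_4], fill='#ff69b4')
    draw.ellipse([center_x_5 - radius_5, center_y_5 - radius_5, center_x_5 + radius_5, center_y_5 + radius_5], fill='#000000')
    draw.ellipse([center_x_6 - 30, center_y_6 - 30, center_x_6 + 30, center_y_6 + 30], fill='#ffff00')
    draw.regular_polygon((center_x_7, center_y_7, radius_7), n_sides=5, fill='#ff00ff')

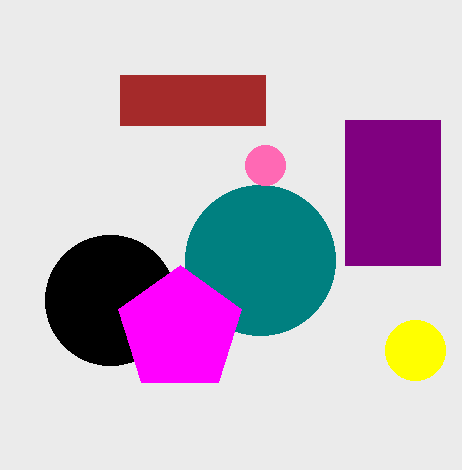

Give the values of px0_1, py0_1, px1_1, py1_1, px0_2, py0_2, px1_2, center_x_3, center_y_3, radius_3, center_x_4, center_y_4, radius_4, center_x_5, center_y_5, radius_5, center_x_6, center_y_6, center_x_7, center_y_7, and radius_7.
px0_1 = 345; py0_1 = 120; px1_1 = 440; py1_1 = 265; px0_2 = 120; py0_2 = 75; px1_2 = 265; center_x_3 = 260; center_y_3 = 260; radius_3 = 75; center_x_4 = 265; center_y_4 = 165; radius_4 = 20; center_x_5 = 110; center_y_5 = 300; radius_5 = 65; center_x_6 = 415; center_y_6 = 350; center_x_7 = 180; center_y_7 = 330; radius_7 = 65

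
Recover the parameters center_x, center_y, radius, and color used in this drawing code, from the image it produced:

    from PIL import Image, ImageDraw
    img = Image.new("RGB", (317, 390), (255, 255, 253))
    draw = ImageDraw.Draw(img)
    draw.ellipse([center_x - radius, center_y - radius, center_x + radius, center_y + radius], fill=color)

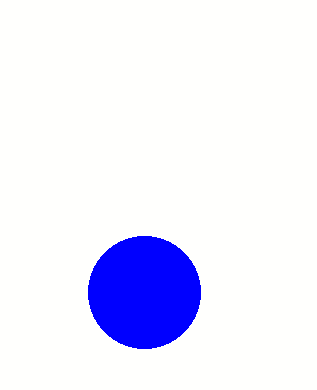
center_x = 144, center_y = 292, radius = 56, color = 'blue'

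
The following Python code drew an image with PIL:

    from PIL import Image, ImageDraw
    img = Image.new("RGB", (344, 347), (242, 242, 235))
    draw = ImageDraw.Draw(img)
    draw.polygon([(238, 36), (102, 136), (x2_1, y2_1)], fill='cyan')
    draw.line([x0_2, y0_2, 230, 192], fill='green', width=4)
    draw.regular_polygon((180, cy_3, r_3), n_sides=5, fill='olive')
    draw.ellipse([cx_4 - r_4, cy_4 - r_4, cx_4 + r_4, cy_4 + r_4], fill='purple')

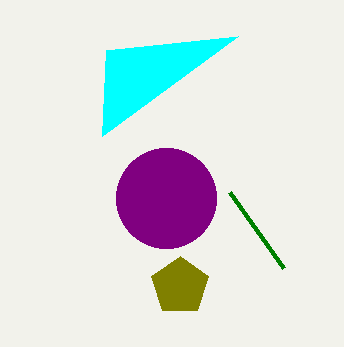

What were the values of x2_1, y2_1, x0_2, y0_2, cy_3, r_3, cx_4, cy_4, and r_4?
x2_1 = 106; y2_1 = 50; x0_2 = 284; y0_2 = 268; cy_3 = 286; r_3 = 30; cx_4 = 166; cy_4 = 198; r_4 = 50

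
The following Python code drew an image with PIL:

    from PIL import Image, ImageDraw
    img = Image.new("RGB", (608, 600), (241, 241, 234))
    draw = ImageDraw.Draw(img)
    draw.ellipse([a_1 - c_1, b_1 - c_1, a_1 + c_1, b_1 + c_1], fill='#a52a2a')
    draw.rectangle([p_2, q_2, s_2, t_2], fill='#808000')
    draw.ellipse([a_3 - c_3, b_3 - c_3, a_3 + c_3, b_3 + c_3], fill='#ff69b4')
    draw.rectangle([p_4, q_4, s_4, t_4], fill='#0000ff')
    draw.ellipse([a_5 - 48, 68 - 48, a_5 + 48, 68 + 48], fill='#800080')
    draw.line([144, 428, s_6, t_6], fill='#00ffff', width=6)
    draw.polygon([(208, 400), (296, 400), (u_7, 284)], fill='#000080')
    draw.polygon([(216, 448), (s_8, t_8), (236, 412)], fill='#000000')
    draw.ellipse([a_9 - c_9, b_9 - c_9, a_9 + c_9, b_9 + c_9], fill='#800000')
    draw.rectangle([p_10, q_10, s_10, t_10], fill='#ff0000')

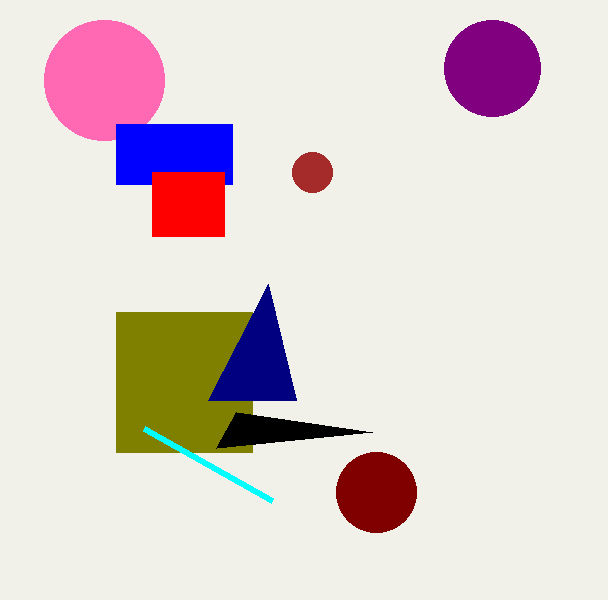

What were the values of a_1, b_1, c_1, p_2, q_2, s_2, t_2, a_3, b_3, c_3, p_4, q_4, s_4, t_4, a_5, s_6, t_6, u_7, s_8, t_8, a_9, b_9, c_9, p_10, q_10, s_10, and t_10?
a_1 = 312; b_1 = 172; c_1 = 20; p_2 = 116; q_2 = 312; s_2 = 252; t_2 = 452; a_3 = 104; b_3 = 80; c_3 = 60; p_4 = 116; q_4 = 124; s_4 = 232; t_4 = 184; a_5 = 492; s_6 = 272; t_6 = 500; u_7 = 268; s_8 = 372; t_8 = 432; a_9 = 376; b_9 = 492; c_9 = 40; p_10 = 152; q_10 = 172; s_10 = 224; t_10 = 236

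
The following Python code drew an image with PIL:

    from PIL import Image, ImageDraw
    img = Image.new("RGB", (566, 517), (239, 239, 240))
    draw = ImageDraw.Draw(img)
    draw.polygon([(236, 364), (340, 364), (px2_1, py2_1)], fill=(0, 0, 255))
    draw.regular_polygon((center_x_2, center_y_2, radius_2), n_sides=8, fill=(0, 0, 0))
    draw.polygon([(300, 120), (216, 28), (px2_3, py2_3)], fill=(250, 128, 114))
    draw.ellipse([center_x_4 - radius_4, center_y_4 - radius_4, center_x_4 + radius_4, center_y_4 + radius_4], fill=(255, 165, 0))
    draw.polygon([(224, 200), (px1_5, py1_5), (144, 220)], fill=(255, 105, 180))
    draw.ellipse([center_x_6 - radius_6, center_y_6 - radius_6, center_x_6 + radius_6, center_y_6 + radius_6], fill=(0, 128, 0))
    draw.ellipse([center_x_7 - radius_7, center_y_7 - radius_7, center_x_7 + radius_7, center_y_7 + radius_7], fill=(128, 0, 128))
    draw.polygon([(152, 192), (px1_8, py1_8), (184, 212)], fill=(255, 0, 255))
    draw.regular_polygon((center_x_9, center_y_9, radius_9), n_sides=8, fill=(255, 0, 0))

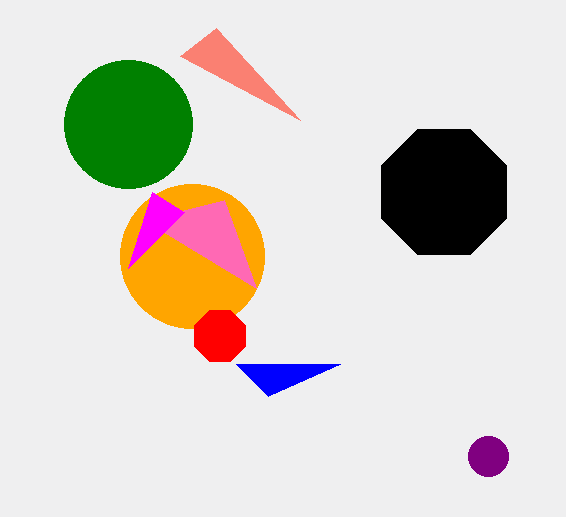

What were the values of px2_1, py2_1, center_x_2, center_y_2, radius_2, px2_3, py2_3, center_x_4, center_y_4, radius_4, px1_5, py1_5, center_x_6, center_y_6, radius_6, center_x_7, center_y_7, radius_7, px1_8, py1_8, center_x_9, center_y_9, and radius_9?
px2_1 = 268
py2_1 = 396
center_x_2 = 444
center_y_2 = 192
radius_2 = 68
px2_3 = 180
py2_3 = 56
center_x_4 = 192
center_y_4 = 256
radius_4 = 72
px1_5 = 256
py1_5 = 288
center_x_6 = 128
center_y_6 = 124
radius_6 = 64
center_x_7 = 488
center_y_7 = 456
radius_7 = 20
px1_8 = 128
py1_8 = 268
center_x_9 = 220
center_y_9 = 336
radius_9 = 28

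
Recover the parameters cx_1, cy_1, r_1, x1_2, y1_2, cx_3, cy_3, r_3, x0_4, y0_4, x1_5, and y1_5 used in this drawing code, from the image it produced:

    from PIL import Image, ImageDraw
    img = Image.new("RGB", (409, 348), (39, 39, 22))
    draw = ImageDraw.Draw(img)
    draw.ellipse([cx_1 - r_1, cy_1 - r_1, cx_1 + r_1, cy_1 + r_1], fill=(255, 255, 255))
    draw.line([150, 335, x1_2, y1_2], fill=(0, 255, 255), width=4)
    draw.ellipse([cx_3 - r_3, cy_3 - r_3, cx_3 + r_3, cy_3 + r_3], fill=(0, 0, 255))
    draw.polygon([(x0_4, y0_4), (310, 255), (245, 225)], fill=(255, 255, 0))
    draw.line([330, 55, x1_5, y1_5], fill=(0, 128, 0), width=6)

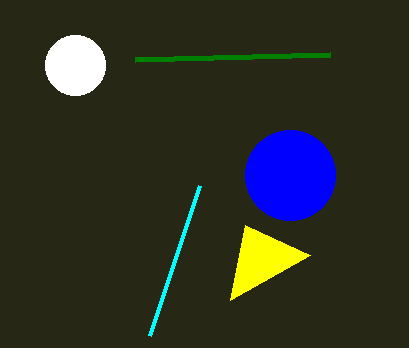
cx_1 = 75
cy_1 = 65
r_1 = 30
x1_2 = 200
y1_2 = 185
cx_3 = 290
cy_3 = 175
r_3 = 45
x0_4 = 230
y0_4 = 300
x1_5 = 135
y1_5 = 60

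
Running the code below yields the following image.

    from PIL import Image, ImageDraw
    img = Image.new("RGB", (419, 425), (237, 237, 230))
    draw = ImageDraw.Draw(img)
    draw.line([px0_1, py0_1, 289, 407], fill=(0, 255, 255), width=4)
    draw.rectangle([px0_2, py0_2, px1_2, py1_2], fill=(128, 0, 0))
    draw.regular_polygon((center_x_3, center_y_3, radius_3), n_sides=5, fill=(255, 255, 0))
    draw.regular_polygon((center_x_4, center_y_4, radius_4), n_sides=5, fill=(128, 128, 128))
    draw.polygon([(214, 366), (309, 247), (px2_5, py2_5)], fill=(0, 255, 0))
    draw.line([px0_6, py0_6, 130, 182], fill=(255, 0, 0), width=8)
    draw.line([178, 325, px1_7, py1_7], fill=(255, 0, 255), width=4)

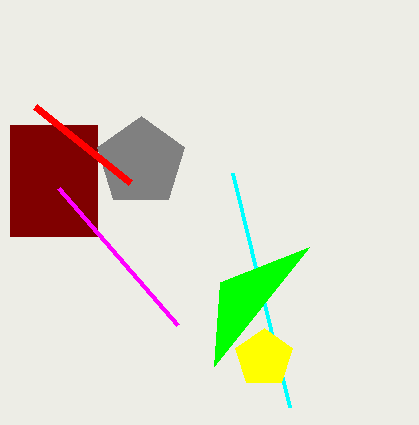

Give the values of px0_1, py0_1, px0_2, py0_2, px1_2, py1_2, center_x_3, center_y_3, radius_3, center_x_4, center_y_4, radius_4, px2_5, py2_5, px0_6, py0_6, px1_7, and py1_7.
px0_1 = 232, py0_1 = 173, px0_2 = 10, py0_2 = 125, px1_2 = 97, py1_2 = 236, center_x_3 = 264, center_y_3 = 358, radius_3 = 30, center_x_4 = 141, center_y_4 = 162, radius_4 = 46, px2_5 = 220, py2_5 = 282, px0_6 = 35, py0_6 = 106, px1_7 = 59, py1_7 = 188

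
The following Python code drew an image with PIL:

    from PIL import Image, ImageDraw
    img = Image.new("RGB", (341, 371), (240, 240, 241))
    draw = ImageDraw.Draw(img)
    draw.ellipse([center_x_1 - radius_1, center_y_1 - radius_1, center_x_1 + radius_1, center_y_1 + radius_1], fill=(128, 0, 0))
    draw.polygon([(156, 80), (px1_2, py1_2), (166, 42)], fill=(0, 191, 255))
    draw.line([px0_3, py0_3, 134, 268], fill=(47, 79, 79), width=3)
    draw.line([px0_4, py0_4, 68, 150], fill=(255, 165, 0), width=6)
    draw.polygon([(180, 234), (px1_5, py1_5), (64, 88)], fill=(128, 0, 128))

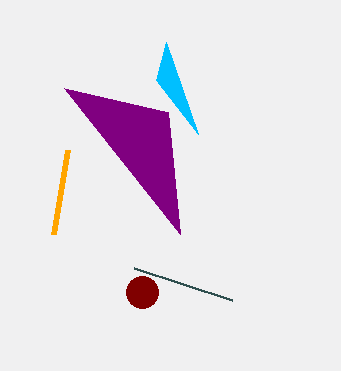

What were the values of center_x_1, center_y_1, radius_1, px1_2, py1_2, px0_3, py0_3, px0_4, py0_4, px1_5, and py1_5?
center_x_1 = 142
center_y_1 = 292
radius_1 = 16
px1_2 = 198
py1_2 = 134
px0_3 = 232
py0_3 = 300
px0_4 = 54
py0_4 = 234
px1_5 = 168
py1_5 = 112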